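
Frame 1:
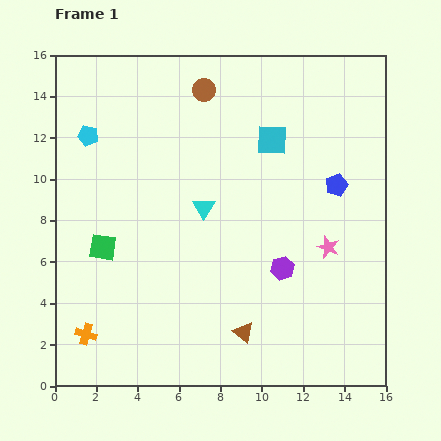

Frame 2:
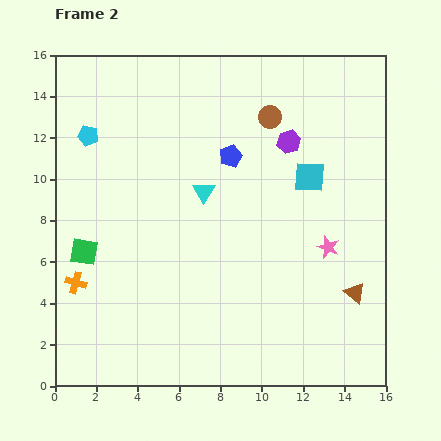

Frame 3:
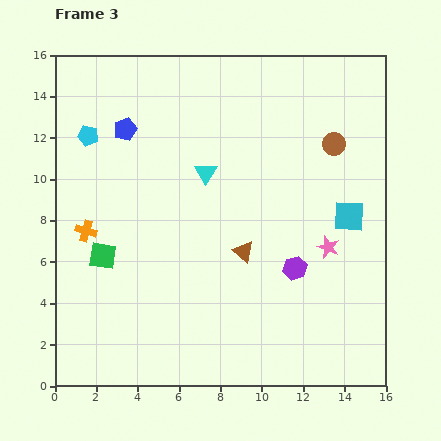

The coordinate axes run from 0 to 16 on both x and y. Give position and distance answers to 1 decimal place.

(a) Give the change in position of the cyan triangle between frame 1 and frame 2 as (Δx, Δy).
(0.0, 0.8)

The cyan triangle was at (7.2, 8.6) in frame 1 and (7.2, 9.4) in frame 2.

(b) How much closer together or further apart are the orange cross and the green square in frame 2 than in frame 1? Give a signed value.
-2.7

Distance in frame 1: 4.3. Distance in frame 2: 1.6.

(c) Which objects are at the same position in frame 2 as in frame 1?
the cyan pentagon, the pink star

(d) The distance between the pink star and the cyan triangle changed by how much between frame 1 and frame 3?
+0.6

Distance in frame 1: 6.3. Distance in frame 3: 6.9.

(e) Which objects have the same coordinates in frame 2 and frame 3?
the cyan pentagon, the pink star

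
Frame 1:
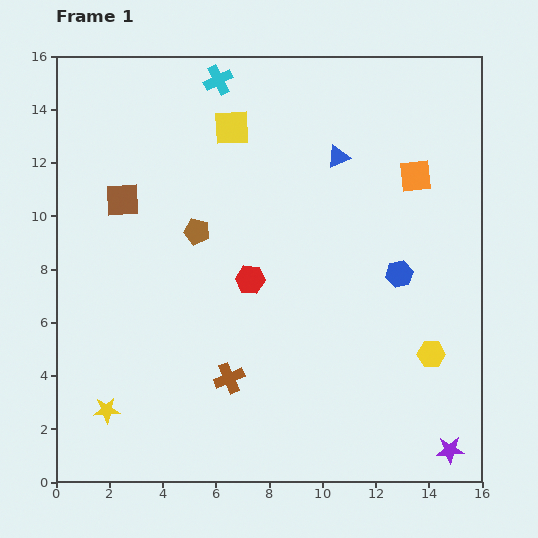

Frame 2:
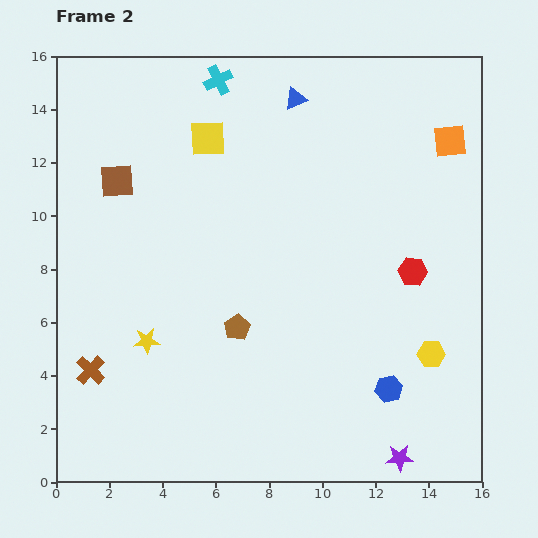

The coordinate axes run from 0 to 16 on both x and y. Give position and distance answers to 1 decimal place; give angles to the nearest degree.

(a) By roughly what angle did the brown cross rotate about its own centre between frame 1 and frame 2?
23° counter-clockwise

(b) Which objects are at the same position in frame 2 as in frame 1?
the yellow hexagon, the cyan cross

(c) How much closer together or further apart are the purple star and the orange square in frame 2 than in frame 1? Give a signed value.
+1.7

Distance in frame 1: 10.4. Distance in frame 2: 12.1.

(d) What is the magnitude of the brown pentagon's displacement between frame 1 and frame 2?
3.9

The brown pentagon moved from (5.3, 9.4) to (6.8, 5.8), a distance of √(1.5² + 3.6²) ≈ 3.9.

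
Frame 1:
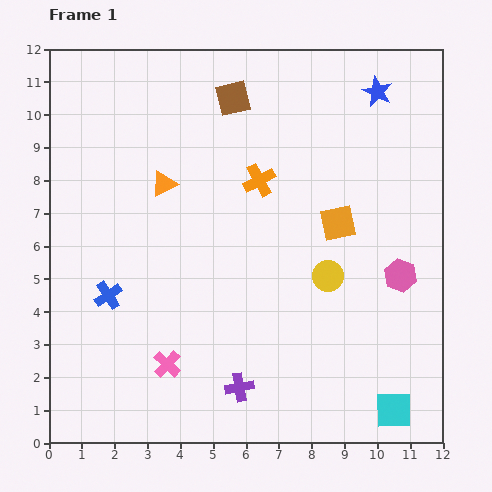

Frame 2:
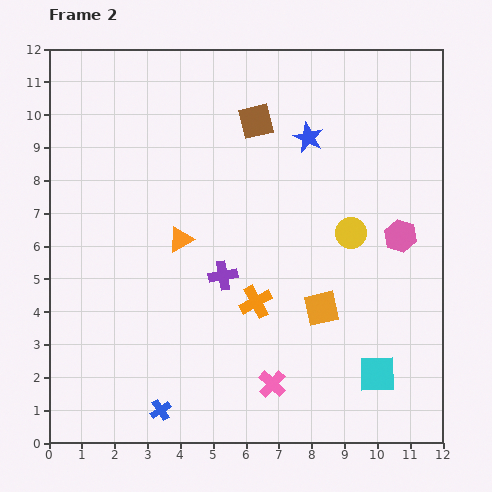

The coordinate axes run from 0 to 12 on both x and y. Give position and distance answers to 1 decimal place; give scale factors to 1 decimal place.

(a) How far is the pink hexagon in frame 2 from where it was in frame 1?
1.2

The pink hexagon moved from (10.7, 5.1) to (10.7, 6.3), a distance of √(0.0² + 1.2²) ≈ 1.2.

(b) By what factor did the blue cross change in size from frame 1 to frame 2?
0.7×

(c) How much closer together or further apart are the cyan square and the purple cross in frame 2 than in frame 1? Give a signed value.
+0.8

Distance in frame 1: 4.8. Distance in frame 2: 5.6.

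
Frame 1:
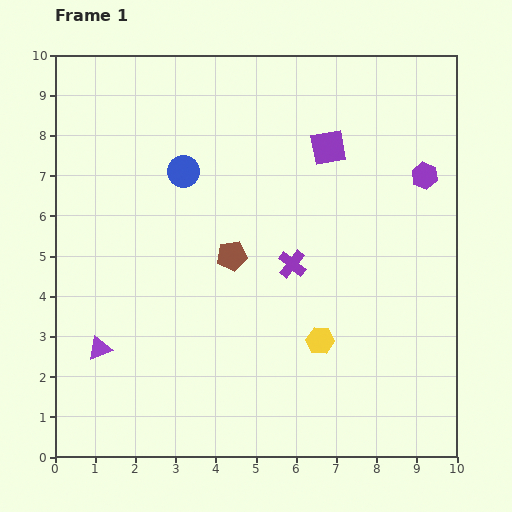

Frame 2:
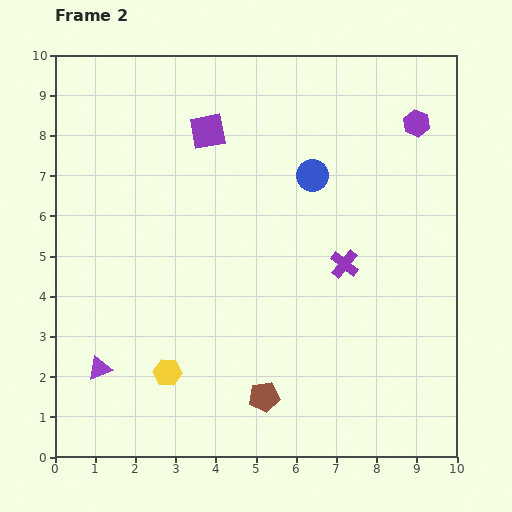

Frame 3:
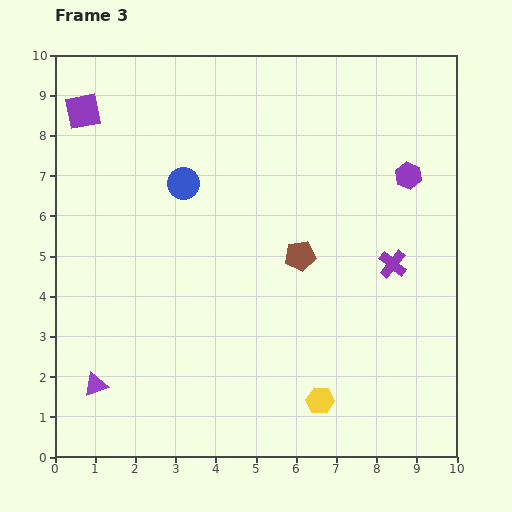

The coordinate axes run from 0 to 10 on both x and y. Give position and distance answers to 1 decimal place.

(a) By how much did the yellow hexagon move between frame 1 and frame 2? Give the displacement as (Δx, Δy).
(-3.8, -0.8)

The yellow hexagon was at (6.6, 2.9) in frame 1 and (2.8, 2.1) in frame 2.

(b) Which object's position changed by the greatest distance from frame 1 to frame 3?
the purple square

(moved 6.2; next 2.5)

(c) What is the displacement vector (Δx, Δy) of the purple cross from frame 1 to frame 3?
(2.5, 0.0)

The purple cross was at (5.9, 4.8) in frame 1 and (8.4, 4.8) in frame 3.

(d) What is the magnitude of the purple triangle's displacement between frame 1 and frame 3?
0.9

The purple triangle moved from (1.1, 2.7) to (1.0, 1.8), a distance of √(0.1² + 0.9²) ≈ 0.9.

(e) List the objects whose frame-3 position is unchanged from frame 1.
none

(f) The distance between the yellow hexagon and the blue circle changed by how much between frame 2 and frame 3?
+0.3

Distance in frame 2: 6.1. Distance in frame 3: 6.4.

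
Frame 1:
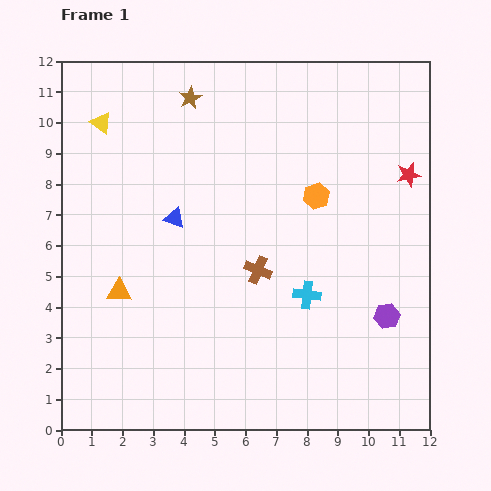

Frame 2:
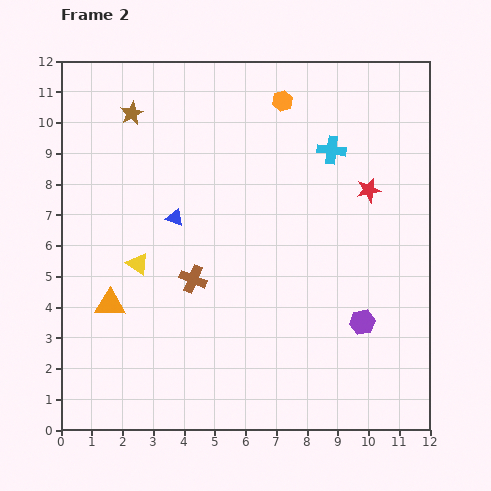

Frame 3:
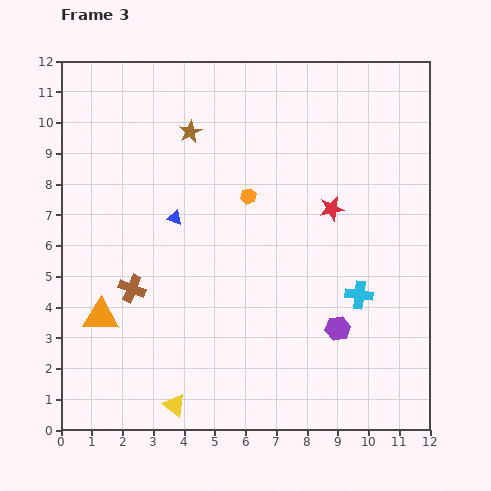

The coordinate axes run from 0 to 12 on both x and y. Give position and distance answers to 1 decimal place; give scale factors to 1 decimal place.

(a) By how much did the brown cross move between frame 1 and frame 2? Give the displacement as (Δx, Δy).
(-2.1, -0.3)

The brown cross was at (6.4, 5.2) in frame 1 and (4.3, 4.9) in frame 2.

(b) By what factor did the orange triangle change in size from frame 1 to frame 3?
1.4×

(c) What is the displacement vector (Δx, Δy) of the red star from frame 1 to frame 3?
(-2.5, -1.1)

The red star was at (11.3, 8.3) in frame 1 and (8.8, 7.2) in frame 3.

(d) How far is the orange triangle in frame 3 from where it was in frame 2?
0.5

The orange triangle moved from (1.6, 4.1) to (1.3, 3.7), a distance of √(0.3² + 0.4²) ≈ 0.5.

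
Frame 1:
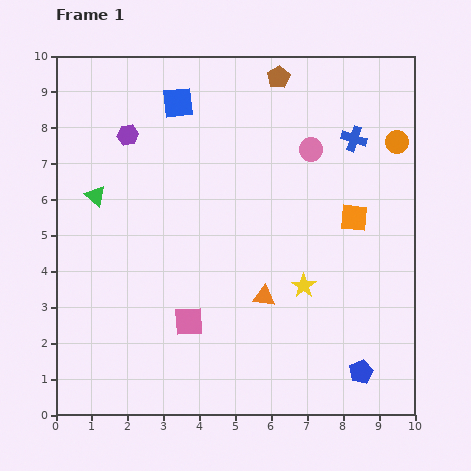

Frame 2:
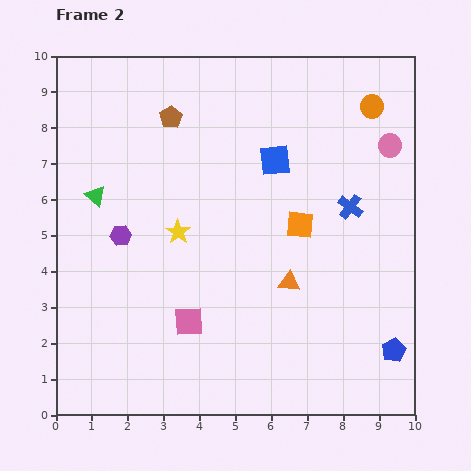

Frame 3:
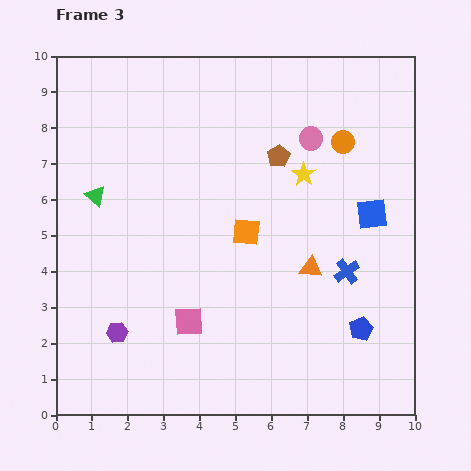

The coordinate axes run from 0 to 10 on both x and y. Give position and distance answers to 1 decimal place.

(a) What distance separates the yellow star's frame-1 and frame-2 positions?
3.8

The yellow star moved from (6.9, 3.6) to (3.4, 5.1), a distance of √(3.5² + 1.5²) ≈ 3.8.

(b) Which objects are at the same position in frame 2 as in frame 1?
the pink square, the green triangle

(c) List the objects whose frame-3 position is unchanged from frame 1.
the pink square, the green triangle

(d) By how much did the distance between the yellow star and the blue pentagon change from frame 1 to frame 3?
+1.7

Distance in frame 1: 2.9. Distance in frame 3: 4.6.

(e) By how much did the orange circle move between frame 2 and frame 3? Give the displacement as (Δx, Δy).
(-0.8, -1.0)

The orange circle was at (8.8, 8.6) in frame 2 and (8.0, 7.6) in frame 3.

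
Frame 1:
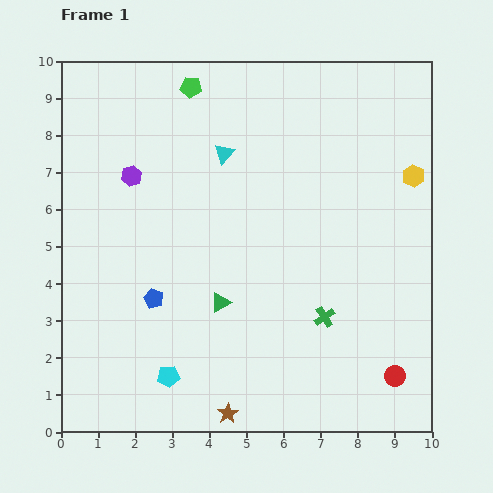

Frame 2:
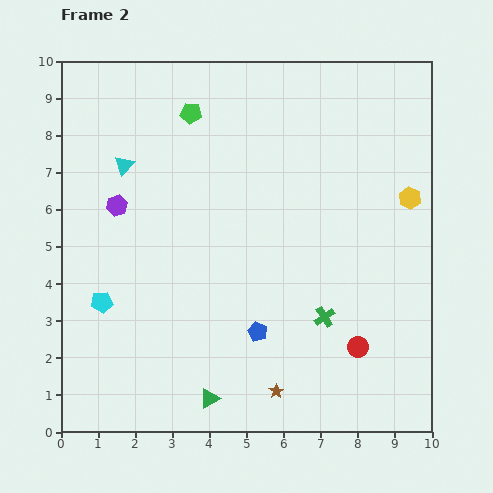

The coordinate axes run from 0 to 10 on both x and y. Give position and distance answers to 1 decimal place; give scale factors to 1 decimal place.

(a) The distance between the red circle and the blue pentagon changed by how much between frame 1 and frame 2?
-4.1

Distance in frame 1: 6.8. Distance in frame 2: 2.7.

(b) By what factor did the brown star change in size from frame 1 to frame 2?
0.7×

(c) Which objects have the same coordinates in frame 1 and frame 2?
the green cross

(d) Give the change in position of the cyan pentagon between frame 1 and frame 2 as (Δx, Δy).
(-1.8, 2.0)

The cyan pentagon was at (2.9, 1.5) in frame 1 and (1.1, 3.5) in frame 2.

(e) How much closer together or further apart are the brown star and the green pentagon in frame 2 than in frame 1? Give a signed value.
-1.1

Distance in frame 1: 8.9. Distance in frame 2: 7.8.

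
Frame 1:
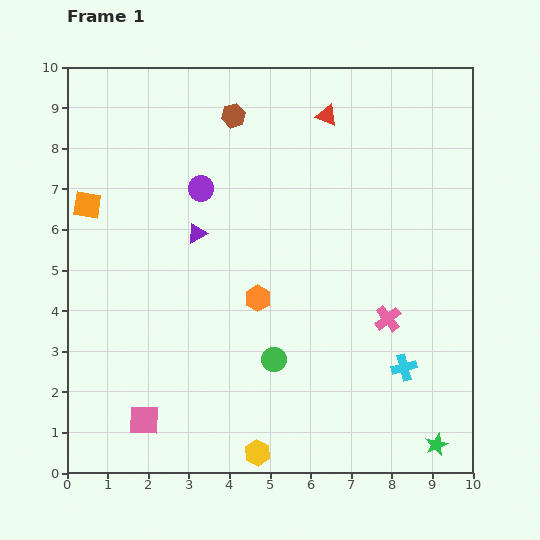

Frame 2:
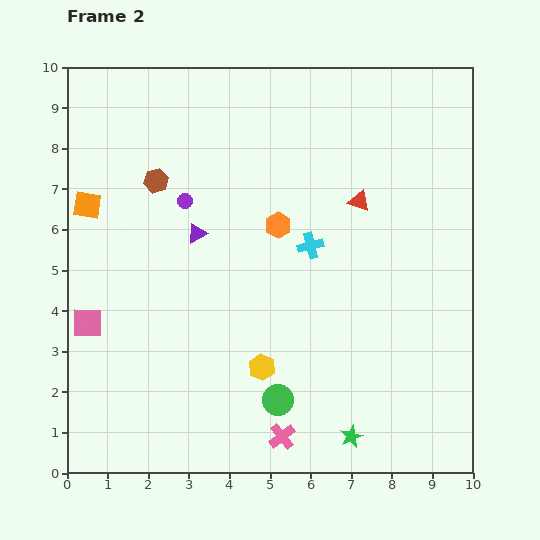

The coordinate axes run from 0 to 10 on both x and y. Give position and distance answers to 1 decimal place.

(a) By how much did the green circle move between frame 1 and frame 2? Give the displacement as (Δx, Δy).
(0.1, -1.0)

The green circle was at (5.1, 2.8) in frame 1 and (5.2, 1.8) in frame 2.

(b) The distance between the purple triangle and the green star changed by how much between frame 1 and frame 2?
-1.6

Distance in frame 1: 7.9. Distance in frame 2: 6.3.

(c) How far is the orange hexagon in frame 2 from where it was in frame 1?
1.9

The orange hexagon moved from (4.7, 4.3) to (5.2, 6.1), a distance of √(0.5² + 1.8²) ≈ 1.9.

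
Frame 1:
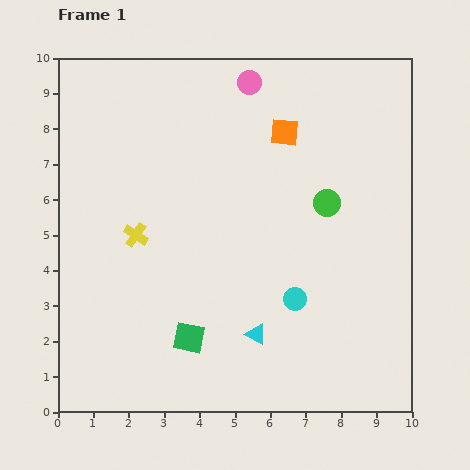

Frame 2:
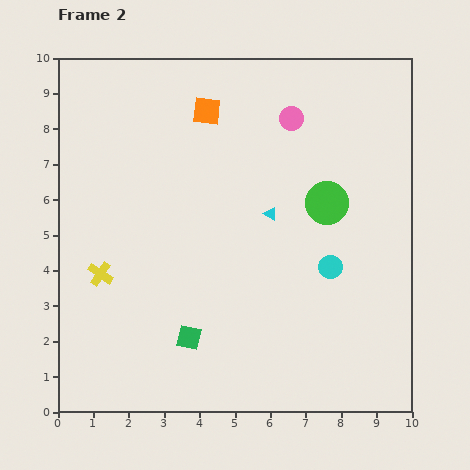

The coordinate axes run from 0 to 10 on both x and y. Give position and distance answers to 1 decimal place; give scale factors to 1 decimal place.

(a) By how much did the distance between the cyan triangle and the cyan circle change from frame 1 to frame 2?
+0.8

Distance in frame 1: 1.5. Distance in frame 2: 2.3.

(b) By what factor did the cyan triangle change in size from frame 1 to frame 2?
0.6×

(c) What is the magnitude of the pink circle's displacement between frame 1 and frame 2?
1.6

The pink circle moved from (5.4, 9.3) to (6.6, 8.3), a distance of √(1.2² + 1.0²) ≈ 1.6.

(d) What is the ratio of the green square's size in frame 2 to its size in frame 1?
0.8×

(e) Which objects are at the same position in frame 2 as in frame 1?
the green square, the green circle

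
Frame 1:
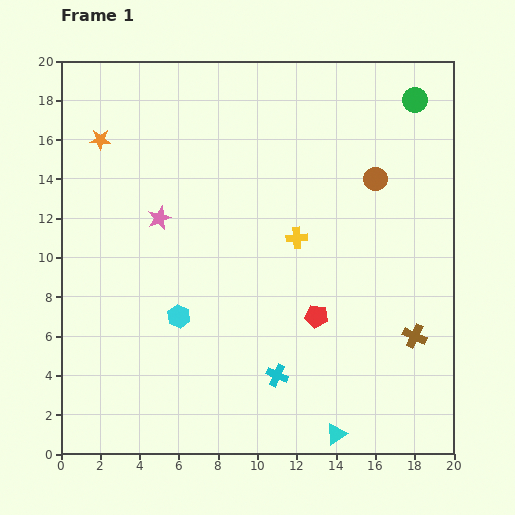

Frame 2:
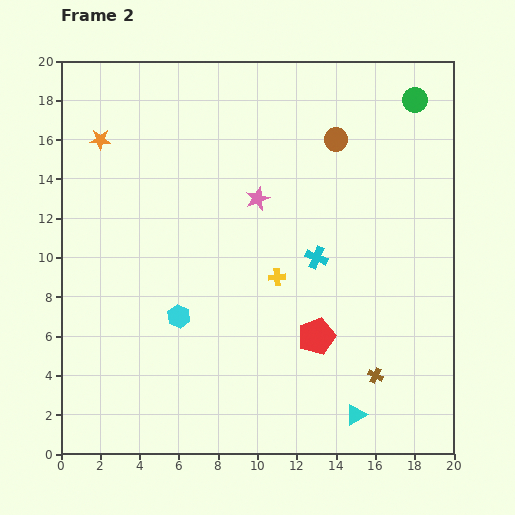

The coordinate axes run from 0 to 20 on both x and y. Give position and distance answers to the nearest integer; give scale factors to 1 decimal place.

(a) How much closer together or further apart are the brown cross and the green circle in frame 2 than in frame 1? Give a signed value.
+2

Distance in frame 1: 12. Distance in frame 2: 14.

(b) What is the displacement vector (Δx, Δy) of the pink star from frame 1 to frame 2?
(5, 1)

The pink star was at (5, 12) in frame 1 and (10, 13) in frame 2.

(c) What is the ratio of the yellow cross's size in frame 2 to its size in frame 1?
0.8×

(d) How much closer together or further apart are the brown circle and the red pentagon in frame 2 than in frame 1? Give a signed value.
+2

Distance in frame 1: 8. Distance in frame 2: 10.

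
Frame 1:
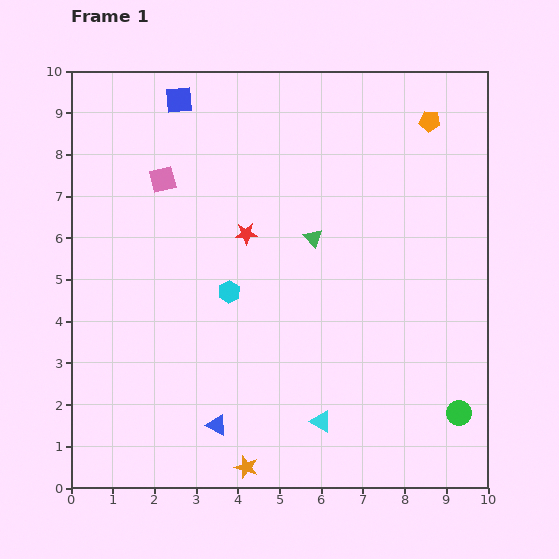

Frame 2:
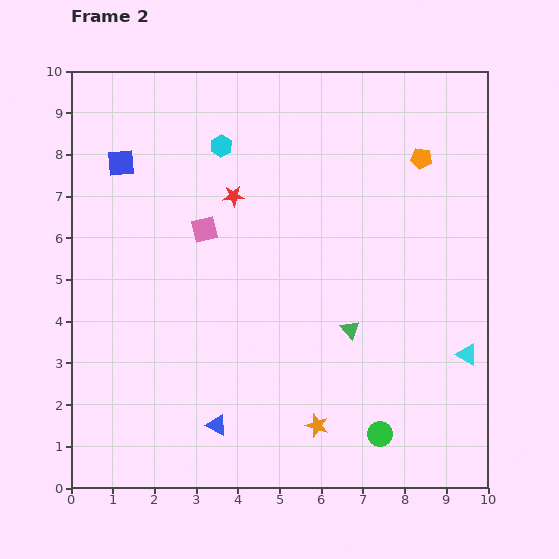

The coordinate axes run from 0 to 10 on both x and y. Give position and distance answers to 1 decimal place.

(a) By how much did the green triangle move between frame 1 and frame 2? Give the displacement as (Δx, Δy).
(0.9, -2.2)

The green triangle was at (5.8, 6.0) in frame 1 and (6.7, 3.8) in frame 2.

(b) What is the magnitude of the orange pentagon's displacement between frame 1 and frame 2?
0.9

The orange pentagon moved from (8.6, 8.8) to (8.4, 7.9), a distance of √(0.2² + 0.9²) ≈ 0.9.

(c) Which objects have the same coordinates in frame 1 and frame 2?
the blue triangle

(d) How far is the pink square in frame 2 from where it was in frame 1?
1.6

The pink square moved from (2.2, 7.4) to (3.2, 6.2), a distance of √(1.0² + 1.2²) ≈ 1.6.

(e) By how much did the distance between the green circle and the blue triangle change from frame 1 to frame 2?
-1.9

Distance in frame 1: 5.8. Distance in frame 2: 3.9.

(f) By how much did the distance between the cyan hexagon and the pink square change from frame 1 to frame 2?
-1.1

Distance in frame 1: 3.1. Distance in frame 2: 2.0.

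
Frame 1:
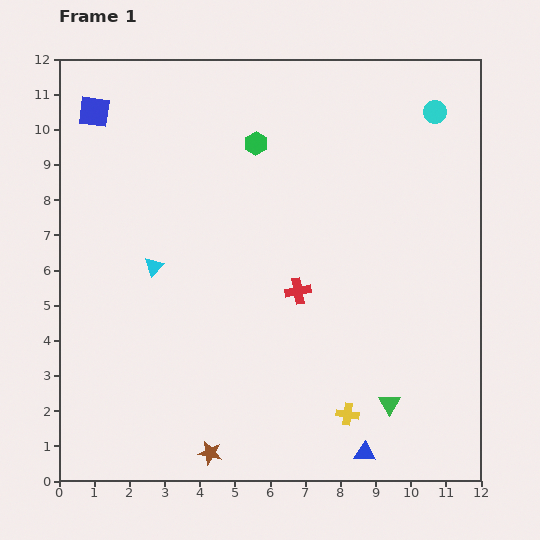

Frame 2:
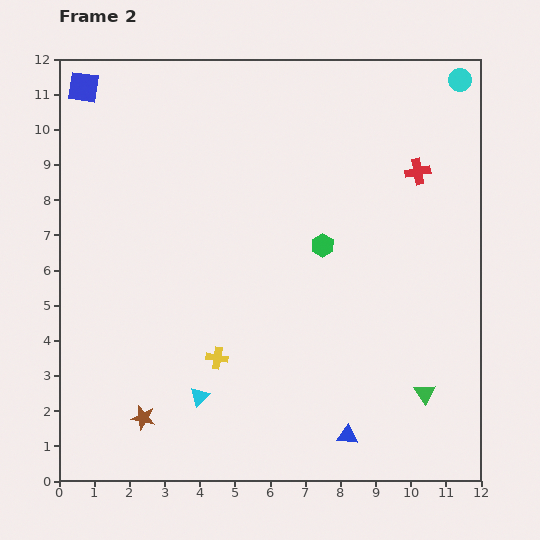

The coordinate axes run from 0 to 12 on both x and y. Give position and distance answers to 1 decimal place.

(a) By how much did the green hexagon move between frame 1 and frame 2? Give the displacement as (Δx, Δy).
(1.9, -2.9)

The green hexagon was at (5.6, 9.6) in frame 1 and (7.5, 6.7) in frame 2.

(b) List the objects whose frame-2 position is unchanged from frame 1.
none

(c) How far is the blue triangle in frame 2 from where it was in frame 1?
0.7

The blue triangle moved from (8.7, 0.8) to (8.2, 1.3), a distance of √(0.5² + 0.5²) ≈ 0.7.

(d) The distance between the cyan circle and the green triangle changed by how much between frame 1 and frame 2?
+0.6

Distance in frame 1: 8.4. Distance in frame 2: 9.0.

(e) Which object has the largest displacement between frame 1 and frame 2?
the red cross

(moved 4.8; next 4.0)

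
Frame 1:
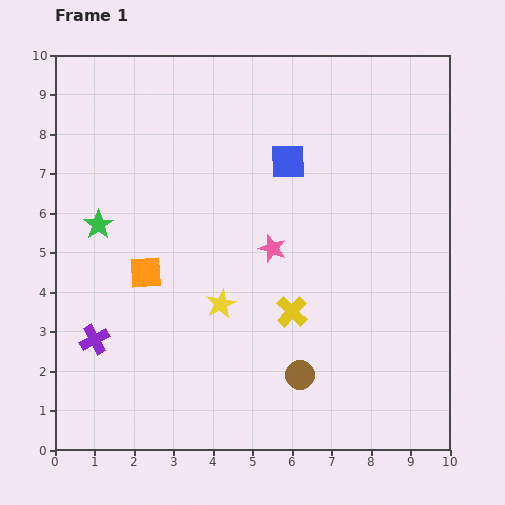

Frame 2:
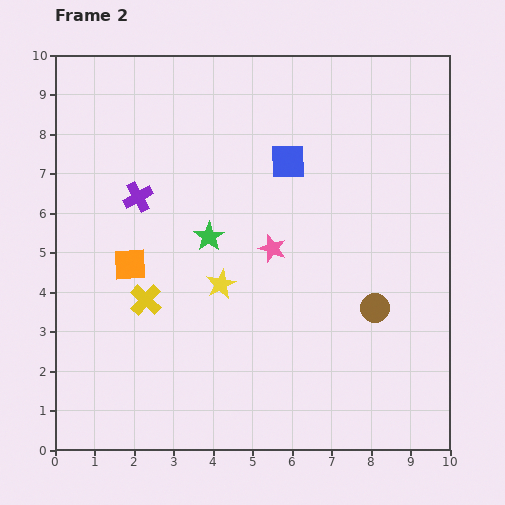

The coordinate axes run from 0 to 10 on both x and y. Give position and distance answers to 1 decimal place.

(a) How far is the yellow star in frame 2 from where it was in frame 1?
0.5

The yellow star moved from (4.2, 3.7) to (4.2, 4.2), a distance of √(0.0² + 0.5²) ≈ 0.5.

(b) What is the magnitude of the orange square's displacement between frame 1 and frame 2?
0.4

The orange square moved from (2.3, 4.5) to (1.9, 4.7), a distance of √(0.4² + 0.2²) ≈ 0.4.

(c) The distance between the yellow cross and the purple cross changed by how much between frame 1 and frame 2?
-2.4

Distance in frame 1: 5.0. Distance in frame 2: 2.6.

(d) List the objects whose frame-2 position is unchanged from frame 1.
the pink star, the blue square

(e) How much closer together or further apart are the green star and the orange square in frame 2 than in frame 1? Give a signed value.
+0.4

Distance in frame 1: 1.7. Distance in frame 2: 2.1.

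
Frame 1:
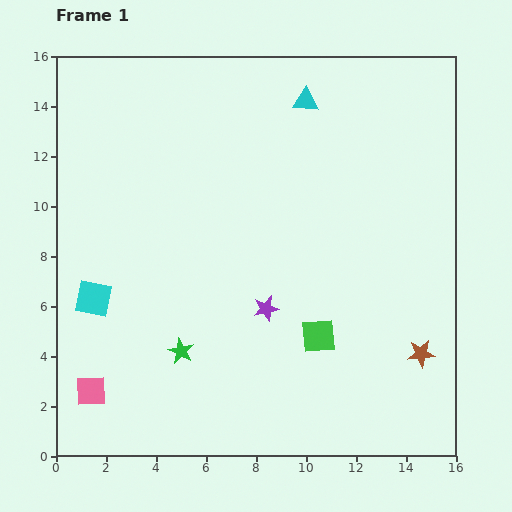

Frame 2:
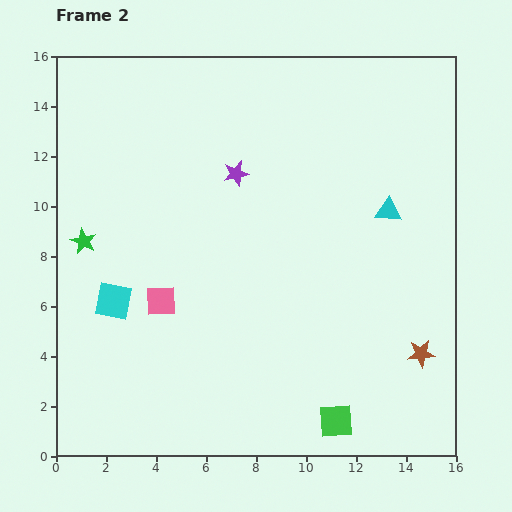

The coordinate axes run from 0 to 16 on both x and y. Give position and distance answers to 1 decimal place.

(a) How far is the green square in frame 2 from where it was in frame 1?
3.5

The green square moved from (10.5, 4.8) to (11.2, 1.4), a distance of √(0.7² + 3.4²) ≈ 3.5.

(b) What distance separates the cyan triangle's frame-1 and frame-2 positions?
5.5

The cyan triangle moved from (10.0, 14.2) to (13.3, 9.8), a distance of √(3.3² + 4.4²) ≈ 5.5.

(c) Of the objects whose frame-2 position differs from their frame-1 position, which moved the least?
the cyan square

(moved 0.8)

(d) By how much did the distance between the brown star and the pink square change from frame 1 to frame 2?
-2.7

Distance in frame 1: 13.3. Distance in frame 2: 10.6.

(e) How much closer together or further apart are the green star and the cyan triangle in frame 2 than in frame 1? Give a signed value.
+1.1

Distance in frame 1: 11.2. Distance in frame 2: 12.3.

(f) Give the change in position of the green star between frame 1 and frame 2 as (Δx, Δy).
(-3.9, 4.4)

The green star was at (5.0, 4.2) in frame 1 and (1.1, 8.6) in frame 2.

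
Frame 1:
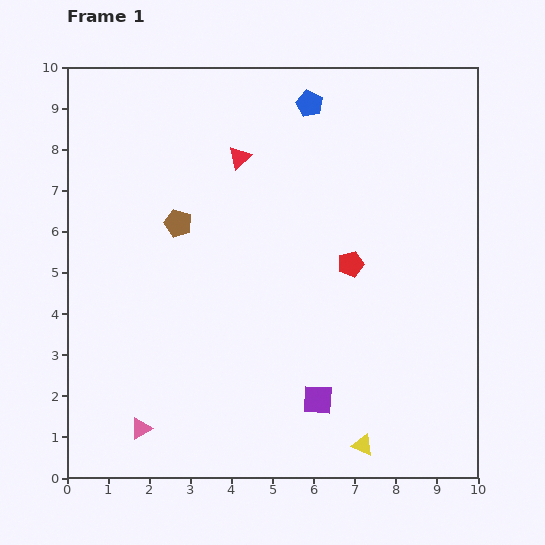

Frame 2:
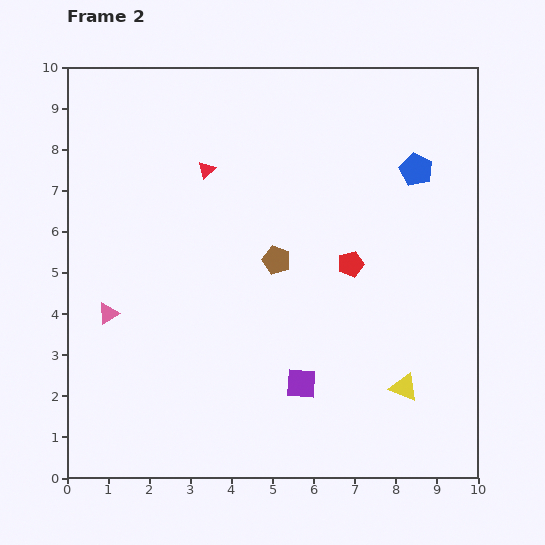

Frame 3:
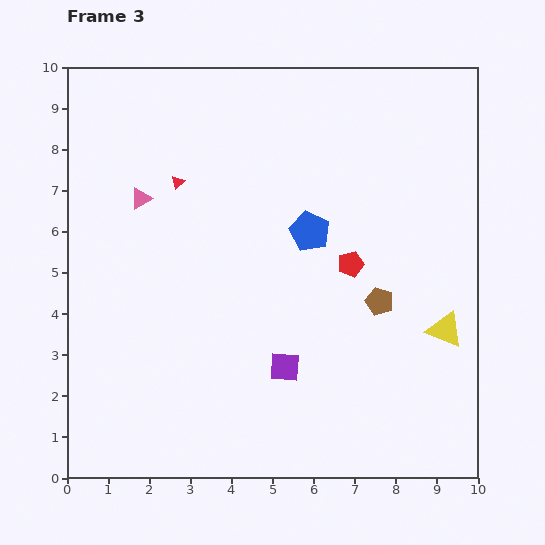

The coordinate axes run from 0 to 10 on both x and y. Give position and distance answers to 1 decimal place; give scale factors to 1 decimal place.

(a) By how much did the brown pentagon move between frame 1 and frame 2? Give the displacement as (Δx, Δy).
(2.4, -0.9)

The brown pentagon was at (2.7, 6.2) in frame 1 and (5.1, 5.3) in frame 2.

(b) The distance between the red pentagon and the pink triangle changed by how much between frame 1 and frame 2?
-0.5

Distance in frame 1: 6.5. Distance in frame 2: 6.0.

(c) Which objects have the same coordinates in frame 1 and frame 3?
the red pentagon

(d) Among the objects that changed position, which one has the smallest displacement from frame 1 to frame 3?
the purple square

(moved 1.1)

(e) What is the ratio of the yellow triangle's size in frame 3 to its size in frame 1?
1.7×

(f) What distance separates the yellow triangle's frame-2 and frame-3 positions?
1.7

The yellow triangle moved from (8.2, 2.2) to (9.2, 3.6), a distance of √(1.0² + 1.4²) ≈ 1.7.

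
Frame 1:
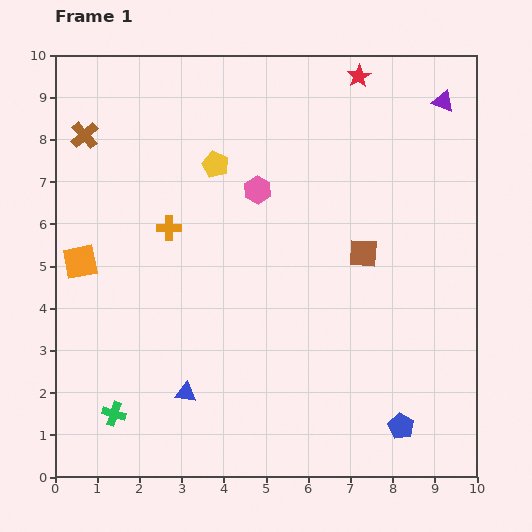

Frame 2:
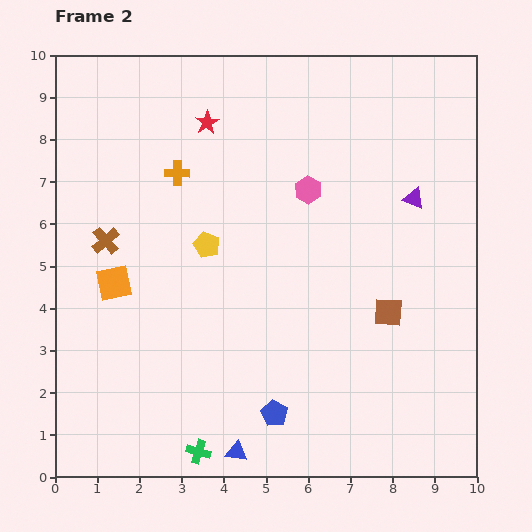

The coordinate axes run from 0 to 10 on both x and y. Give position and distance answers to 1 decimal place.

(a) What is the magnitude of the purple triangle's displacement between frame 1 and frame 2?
2.4

The purple triangle moved from (9.2, 8.9) to (8.5, 6.6), a distance of √(0.7² + 2.3²) ≈ 2.4.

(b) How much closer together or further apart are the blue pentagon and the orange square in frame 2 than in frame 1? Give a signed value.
-3.6

Distance in frame 1: 8.5. Distance in frame 2: 4.9.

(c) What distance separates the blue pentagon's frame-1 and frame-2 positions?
3.0

The blue pentagon moved from (8.2, 1.2) to (5.2, 1.5), a distance of √(3.0² + 0.3²) ≈ 3.0.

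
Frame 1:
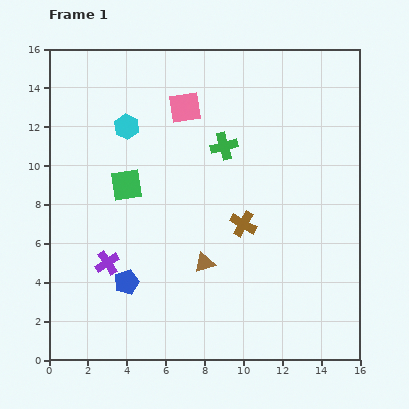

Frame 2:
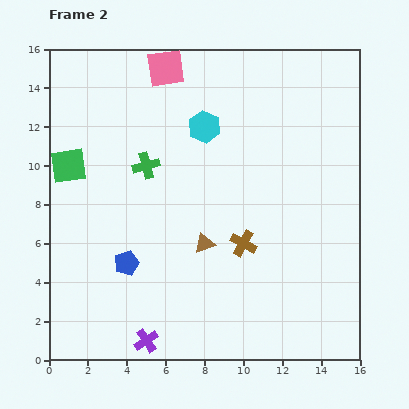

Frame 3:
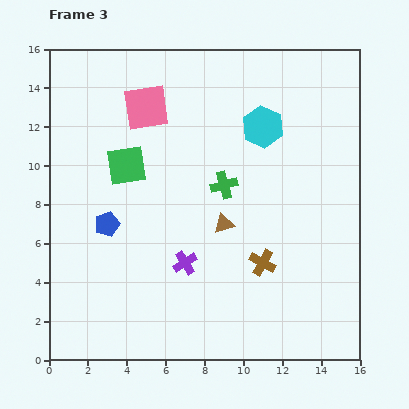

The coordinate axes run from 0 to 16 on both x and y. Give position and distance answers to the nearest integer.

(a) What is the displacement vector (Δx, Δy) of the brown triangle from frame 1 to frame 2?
(0, 1)

The brown triangle was at (8, 5) in frame 1 and (8, 6) in frame 2.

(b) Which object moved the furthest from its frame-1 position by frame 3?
the cyan hexagon

(moved 7; next 4)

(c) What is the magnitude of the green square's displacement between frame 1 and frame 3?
1

The green square moved from (4, 9) to (4, 10), a distance of √(0² + 1²) ≈ 1.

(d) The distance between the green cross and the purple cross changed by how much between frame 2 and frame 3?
-5

Distance in frame 2: 9. Distance in frame 3: 4.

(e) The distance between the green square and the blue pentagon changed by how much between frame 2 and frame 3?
-3

Distance in frame 2: 6. Distance in frame 3: 3.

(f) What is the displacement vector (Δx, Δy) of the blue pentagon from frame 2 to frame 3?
(-1, 2)

The blue pentagon was at (4, 5) in frame 2 and (3, 7) in frame 3.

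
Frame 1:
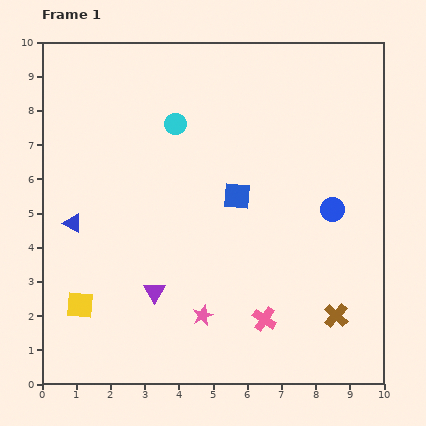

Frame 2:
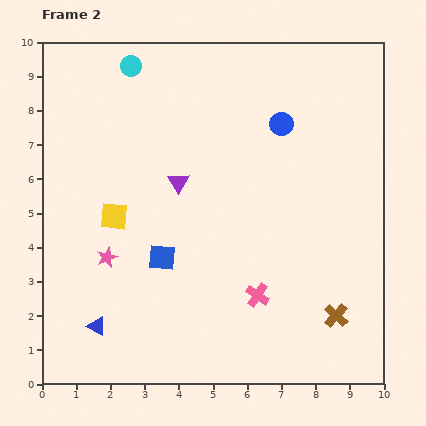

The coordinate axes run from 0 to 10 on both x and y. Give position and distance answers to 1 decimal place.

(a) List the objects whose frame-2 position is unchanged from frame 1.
the brown cross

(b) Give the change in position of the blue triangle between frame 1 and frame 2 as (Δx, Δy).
(0.7, -3.0)

The blue triangle was at (0.9, 4.7) in frame 1 and (1.6, 1.7) in frame 2.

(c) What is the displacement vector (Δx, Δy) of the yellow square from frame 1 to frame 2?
(1.0, 2.6)

The yellow square was at (1.1, 2.3) in frame 1 and (2.1, 4.9) in frame 2.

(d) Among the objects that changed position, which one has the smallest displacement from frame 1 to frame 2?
the pink cross

(moved 0.7)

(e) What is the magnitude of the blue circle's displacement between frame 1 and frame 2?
2.9

The blue circle moved from (8.5, 5.1) to (7.0, 7.6), a distance of √(1.5² + 2.5²) ≈ 2.9.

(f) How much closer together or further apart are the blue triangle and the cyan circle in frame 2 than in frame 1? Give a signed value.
+3.5

Distance in frame 1: 4.2. Distance in frame 2: 7.7.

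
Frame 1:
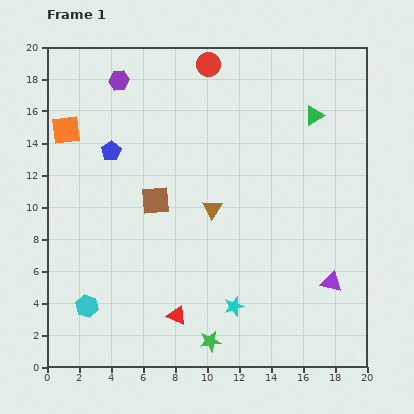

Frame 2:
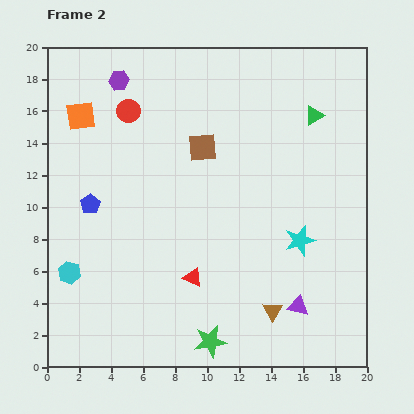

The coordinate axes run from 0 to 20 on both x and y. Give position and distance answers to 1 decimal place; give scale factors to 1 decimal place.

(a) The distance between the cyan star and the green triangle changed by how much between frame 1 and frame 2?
-5.0

Distance in frame 1: 12.9. Distance in frame 2: 7.9.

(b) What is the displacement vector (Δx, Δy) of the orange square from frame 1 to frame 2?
(0.9, 0.9)

The orange square was at (1.2, 14.8) in frame 1 and (2.1, 15.7) in frame 2.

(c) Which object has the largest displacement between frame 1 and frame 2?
the brown triangle

(moved 7.4; next 5.8)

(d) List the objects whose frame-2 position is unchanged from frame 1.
the green star, the green triangle, the purple hexagon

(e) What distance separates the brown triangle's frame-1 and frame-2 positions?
7.4

The brown triangle moved from (10.3, 9.9) to (14.1, 3.5), a distance of √(3.8² + 6.4²) ≈ 7.4.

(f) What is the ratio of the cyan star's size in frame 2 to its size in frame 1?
1.5×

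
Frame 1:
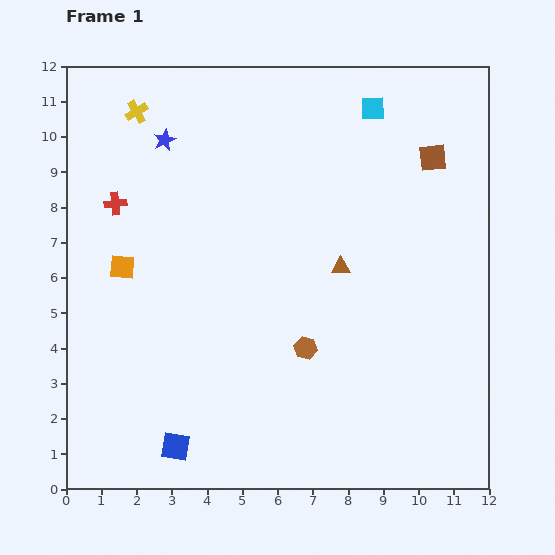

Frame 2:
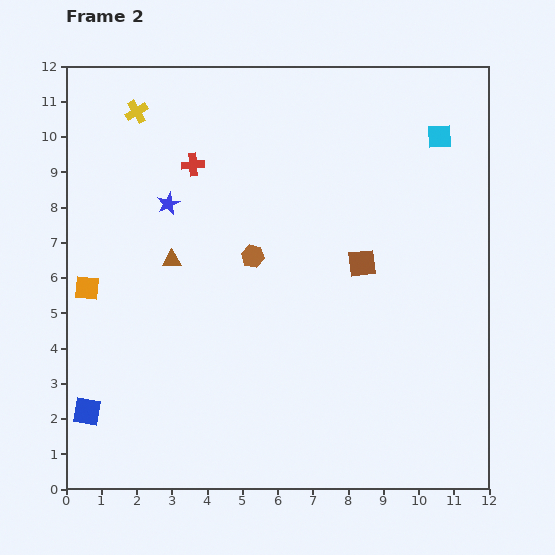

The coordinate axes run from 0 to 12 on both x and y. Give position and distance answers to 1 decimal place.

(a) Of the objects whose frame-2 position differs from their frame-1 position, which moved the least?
the orange square

(moved 1.2)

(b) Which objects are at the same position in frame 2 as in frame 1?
the yellow cross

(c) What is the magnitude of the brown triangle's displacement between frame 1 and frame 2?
4.8

The brown triangle moved from (7.8, 6.3) to (3.0, 6.5), a distance of √(4.8² + 0.2²) ≈ 4.8.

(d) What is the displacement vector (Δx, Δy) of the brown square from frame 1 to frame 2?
(-2.0, -3.0)

The brown square was at (10.4, 9.4) in frame 1 and (8.4, 6.4) in frame 2.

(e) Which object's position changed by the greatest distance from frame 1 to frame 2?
the brown triangle

(moved 4.8; next 3.6)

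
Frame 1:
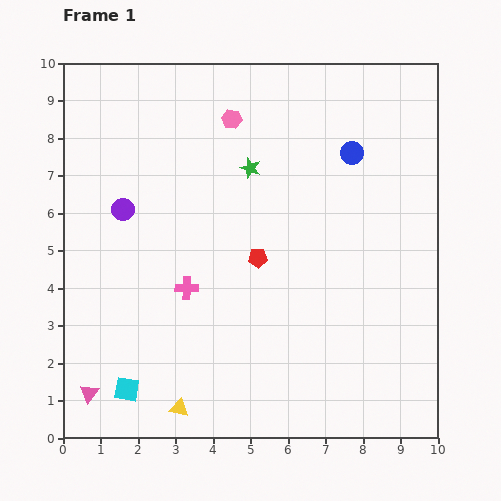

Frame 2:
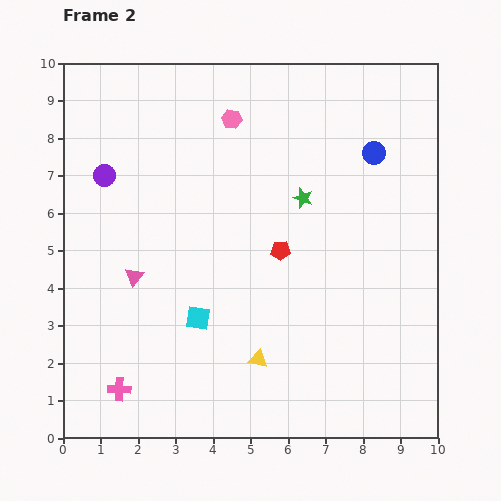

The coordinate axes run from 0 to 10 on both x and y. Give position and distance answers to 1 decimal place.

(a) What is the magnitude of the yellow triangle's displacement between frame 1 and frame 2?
2.5

The yellow triangle moved from (3.1, 0.8) to (5.2, 2.1), a distance of √(2.1² + 1.3²) ≈ 2.5.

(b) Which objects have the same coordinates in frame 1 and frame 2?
the pink hexagon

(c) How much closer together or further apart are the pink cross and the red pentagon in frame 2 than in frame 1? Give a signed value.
+3.6

Distance in frame 1: 2.1. Distance in frame 2: 5.7.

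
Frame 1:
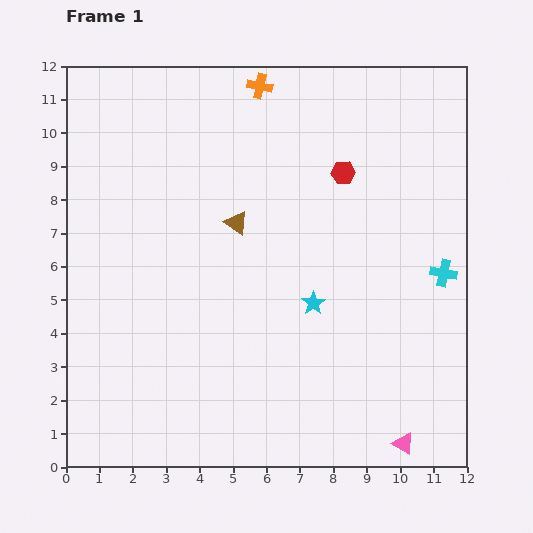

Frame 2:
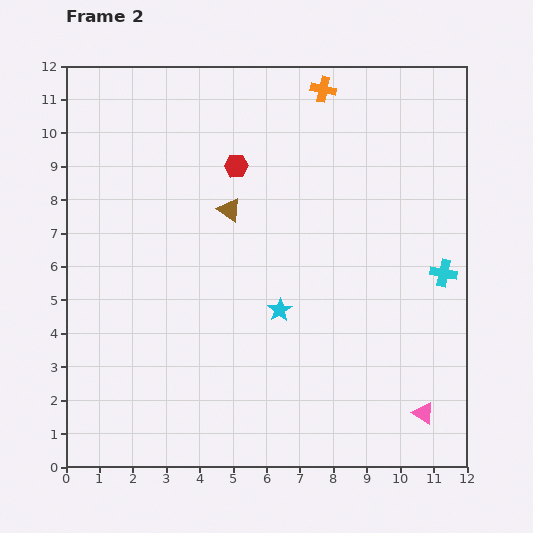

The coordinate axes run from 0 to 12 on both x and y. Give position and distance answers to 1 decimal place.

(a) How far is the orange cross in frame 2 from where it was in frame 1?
1.9

The orange cross moved from (5.8, 11.4) to (7.7, 11.3), a distance of √(1.9² + 0.1²) ≈ 1.9.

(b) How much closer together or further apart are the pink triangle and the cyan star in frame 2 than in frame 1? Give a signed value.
+0.3

Distance in frame 1: 5.0. Distance in frame 2: 5.3.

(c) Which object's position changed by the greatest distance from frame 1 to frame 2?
the red hexagon

(moved 3.2; next 1.9)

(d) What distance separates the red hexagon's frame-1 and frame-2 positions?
3.2

The red hexagon moved from (8.3, 8.8) to (5.1, 9.0), a distance of √(3.2² + 0.2²) ≈ 3.2.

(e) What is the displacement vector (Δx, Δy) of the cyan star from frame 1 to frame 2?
(-1.0, -0.2)

The cyan star was at (7.4, 4.9) in frame 1 and (6.4, 4.7) in frame 2.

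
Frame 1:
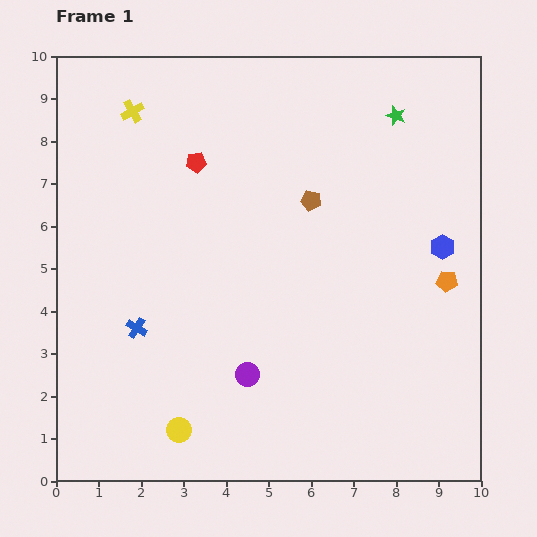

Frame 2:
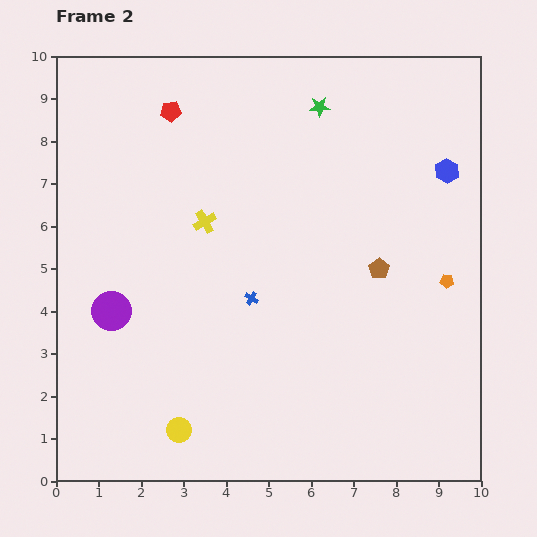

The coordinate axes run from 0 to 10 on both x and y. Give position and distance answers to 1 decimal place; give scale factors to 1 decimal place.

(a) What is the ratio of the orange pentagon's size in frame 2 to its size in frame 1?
0.6×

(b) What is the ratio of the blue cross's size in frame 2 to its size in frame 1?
0.6×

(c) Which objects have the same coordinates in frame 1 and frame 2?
the orange pentagon, the yellow circle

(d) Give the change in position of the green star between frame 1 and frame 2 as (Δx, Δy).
(-1.8, 0.2)

The green star was at (8.0, 8.6) in frame 1 and (6.2, 8.8) in frame 2.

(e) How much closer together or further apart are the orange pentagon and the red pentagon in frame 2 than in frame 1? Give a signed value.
+1.1

Distance in frame 1: 6.5. Distance in frame 2: 7.6.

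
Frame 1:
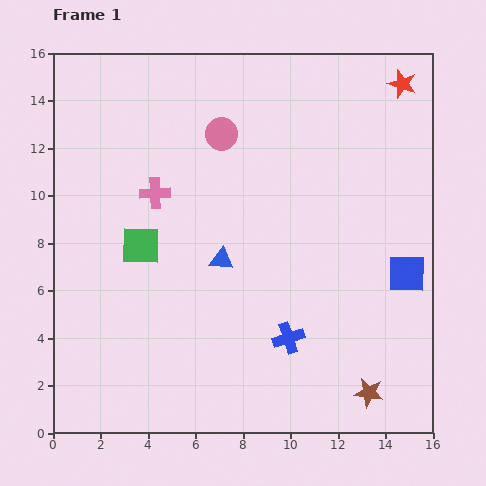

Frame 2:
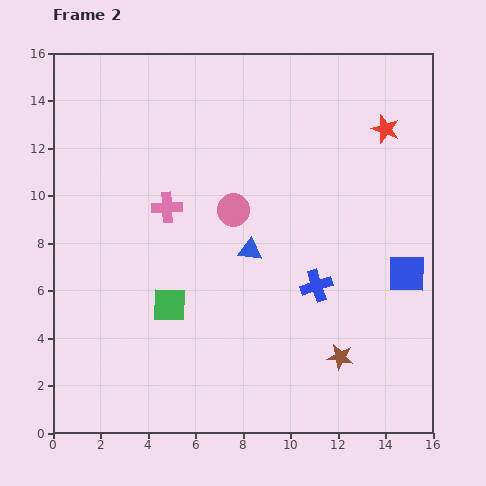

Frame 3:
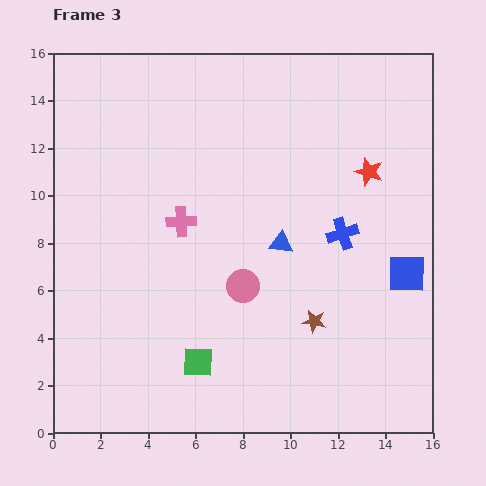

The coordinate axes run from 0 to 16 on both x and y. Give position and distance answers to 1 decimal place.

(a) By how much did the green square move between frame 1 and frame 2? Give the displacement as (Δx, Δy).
(1.2, -2.5)

The green square was at (3.7, 7.9) in frame 1 and (4.9, 5.4) in frame 2.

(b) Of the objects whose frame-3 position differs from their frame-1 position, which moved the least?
the pink cross

(moved 1.6)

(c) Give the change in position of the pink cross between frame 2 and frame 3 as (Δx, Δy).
(0.6, -0.6)

The pink cross was at (4.8, 9.5) in frame 2 and (5.4, 8.9) in frame 3.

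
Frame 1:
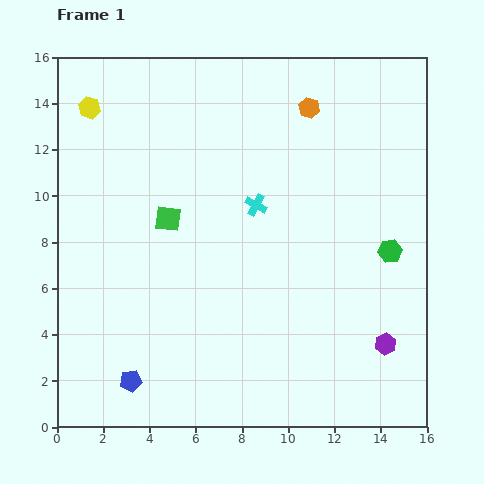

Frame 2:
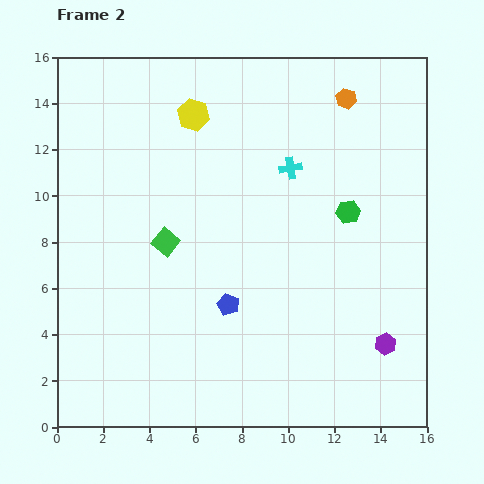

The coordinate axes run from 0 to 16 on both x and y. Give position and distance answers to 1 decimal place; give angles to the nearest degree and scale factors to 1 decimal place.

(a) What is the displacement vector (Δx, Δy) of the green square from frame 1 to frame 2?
(-0.1, -1.0)

The green square was at (4.8, 9.0) in frame 1 and (4.7, 8.0) in frame 2.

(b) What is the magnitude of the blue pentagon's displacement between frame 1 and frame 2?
5.3

The blue pentagon moved from (3.2, 2.0) to (7.4, 5.3), a distance of √(4.2² + 3.3²) ≈ 5.3.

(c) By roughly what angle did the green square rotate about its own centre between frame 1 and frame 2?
31° clockwise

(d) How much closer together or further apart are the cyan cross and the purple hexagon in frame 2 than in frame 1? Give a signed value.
+0.4

Distance in frame 1: 8.2. Distance in frame 2: 8.6.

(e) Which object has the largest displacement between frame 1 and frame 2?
the blue pentagon

(moved 5.3; next 4.5)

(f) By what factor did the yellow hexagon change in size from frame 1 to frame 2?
1.5×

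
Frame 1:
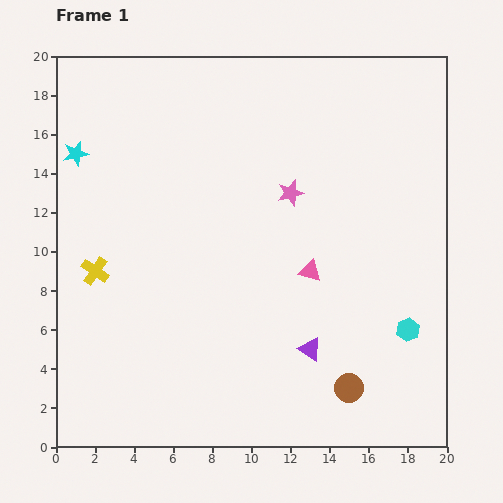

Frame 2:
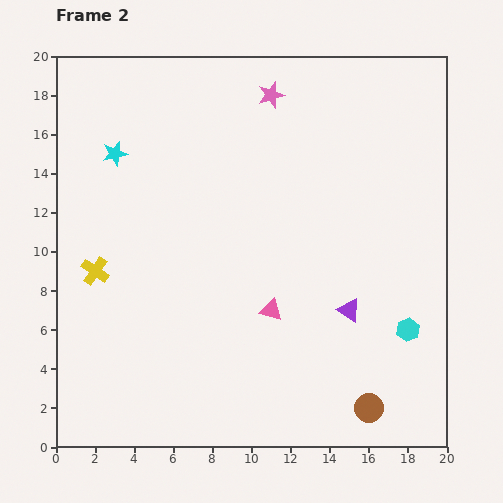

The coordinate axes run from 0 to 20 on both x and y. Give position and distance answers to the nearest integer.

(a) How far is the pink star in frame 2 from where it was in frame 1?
5

The pink star moved from (12, 13) to (11, 18), a distance of √(1² + 5²) ≈ 5.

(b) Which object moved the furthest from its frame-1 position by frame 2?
the pink star

(moved 5; next 3)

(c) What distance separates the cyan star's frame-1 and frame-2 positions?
2

The cyan star moved from (1, 15) to (3, 15), a distance of √(2² + 0²) ≈ 2.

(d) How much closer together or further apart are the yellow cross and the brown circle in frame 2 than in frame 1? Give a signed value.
+2

Distance in frame 1: 14. Distance in frame 2: 16.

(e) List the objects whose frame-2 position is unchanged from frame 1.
the cyan hexagon, the yellow cross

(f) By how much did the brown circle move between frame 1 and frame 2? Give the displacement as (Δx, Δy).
(1, -1)

The brown circle was at (15, 3) in frame 1 and (16, 2) in frame 2.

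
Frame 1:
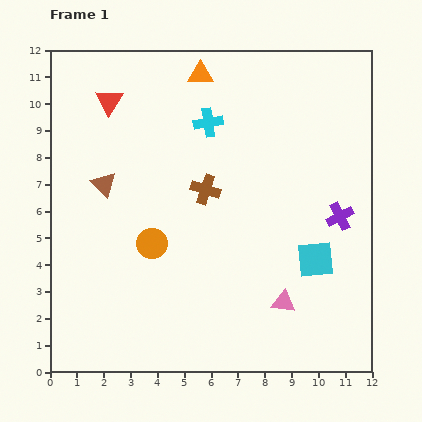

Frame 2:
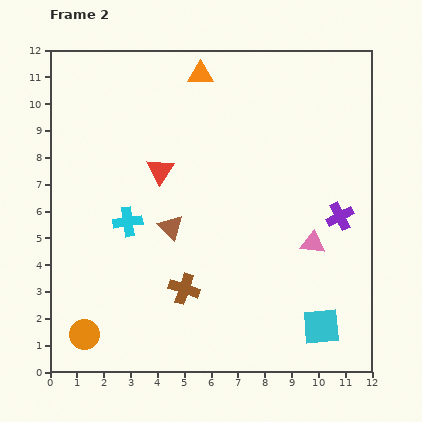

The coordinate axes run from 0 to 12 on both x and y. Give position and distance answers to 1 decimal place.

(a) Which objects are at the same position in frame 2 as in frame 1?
the purple cross, the orange triangle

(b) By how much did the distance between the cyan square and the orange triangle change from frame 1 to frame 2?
+2.3

Distance in frame 1: 8.1. Distance in frame 2: 10.4.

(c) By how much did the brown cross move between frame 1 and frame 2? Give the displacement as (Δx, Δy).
(-0.8, -3.7)

The brown cross was at (5.8, 6.8) in frame 1 and (5.0, 3.1) in frame 2.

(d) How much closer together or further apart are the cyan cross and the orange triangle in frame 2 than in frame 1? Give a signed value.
+4.3

Distance in frame 1: 1.8. Distance in frame 2: 6.1.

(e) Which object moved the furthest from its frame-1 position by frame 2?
the cyan cross

(moved 4.8; next 4.2)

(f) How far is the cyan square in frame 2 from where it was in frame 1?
2.5

The cyan square moved from (9.9, 4.2) to (10.1, 1.7), a distance of √(0.2² + 2.5²) ≈ 2.5.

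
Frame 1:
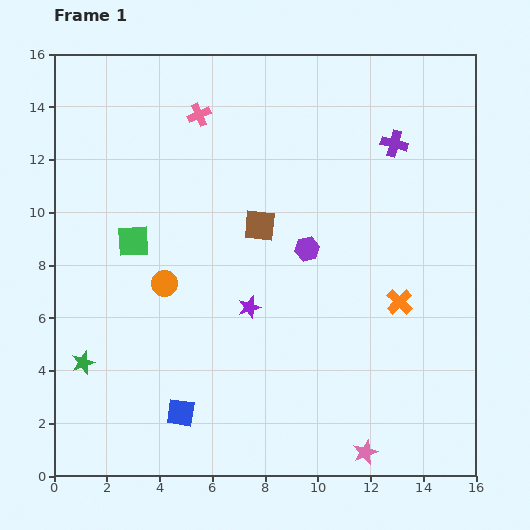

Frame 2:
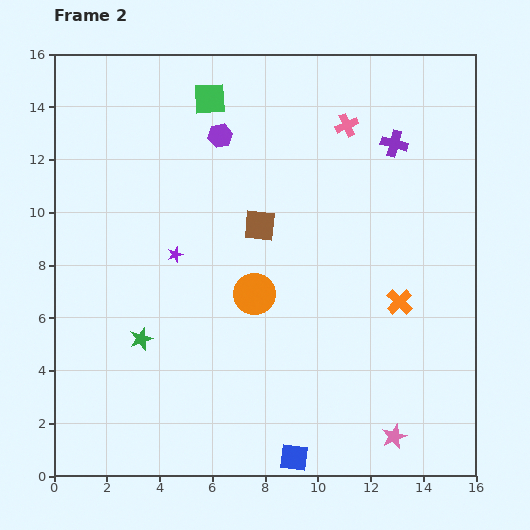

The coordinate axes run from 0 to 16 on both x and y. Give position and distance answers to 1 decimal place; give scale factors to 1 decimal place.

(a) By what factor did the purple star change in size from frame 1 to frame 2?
0.7×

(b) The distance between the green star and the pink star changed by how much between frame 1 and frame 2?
-0.9

Distance in frame 1: 11.2. Distance in frame 2: 10.3.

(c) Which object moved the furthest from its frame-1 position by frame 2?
the green square

(moved 6.1; next 5.6)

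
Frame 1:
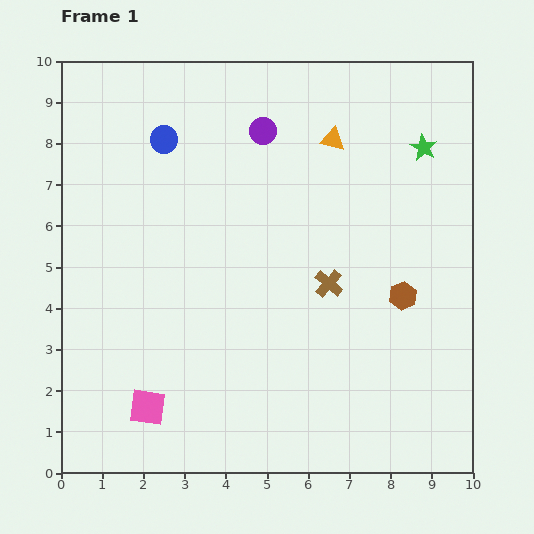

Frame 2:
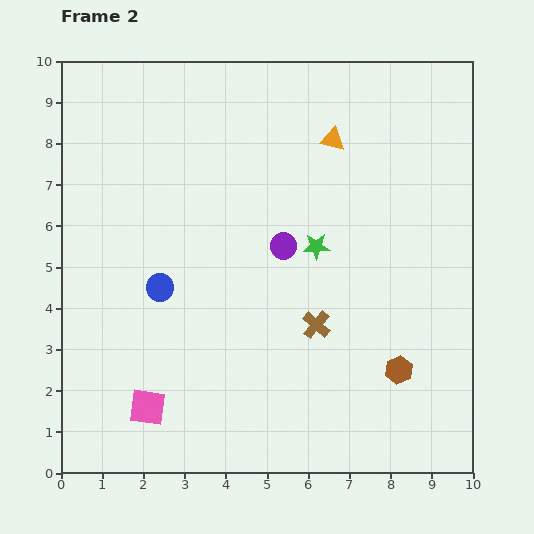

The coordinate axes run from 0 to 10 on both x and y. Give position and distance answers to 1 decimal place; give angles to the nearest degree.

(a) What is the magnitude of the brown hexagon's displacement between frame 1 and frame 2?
1.8

The brown hexagon moved from (8.3, 4.3) to (8.2, 2.5), a distance of √(0.1² + 1.8²) ≈ 1.8.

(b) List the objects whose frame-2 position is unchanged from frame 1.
the pink square, the orange triangle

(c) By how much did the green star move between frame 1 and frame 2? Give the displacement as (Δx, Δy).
(-2.6, -2.4)

The green star was at (8.8, 7.9) in frame 1 and (6.2, 5.5) in frame 2.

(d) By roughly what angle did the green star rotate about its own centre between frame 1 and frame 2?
30° counter-clockwise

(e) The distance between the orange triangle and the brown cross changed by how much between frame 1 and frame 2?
+1.0

Distance in frame 1: 3.5. Distance in frame 2: 4.5.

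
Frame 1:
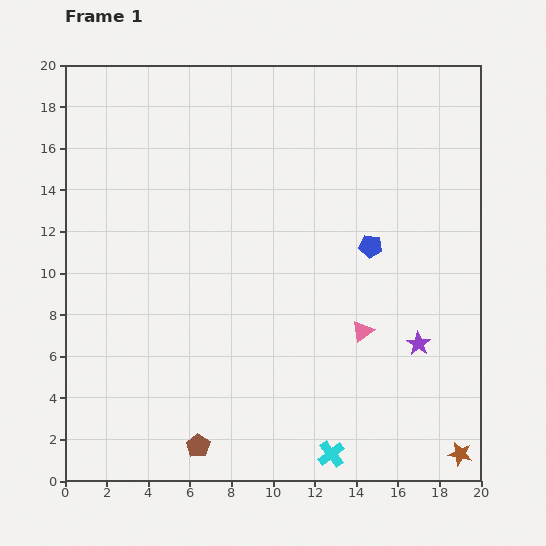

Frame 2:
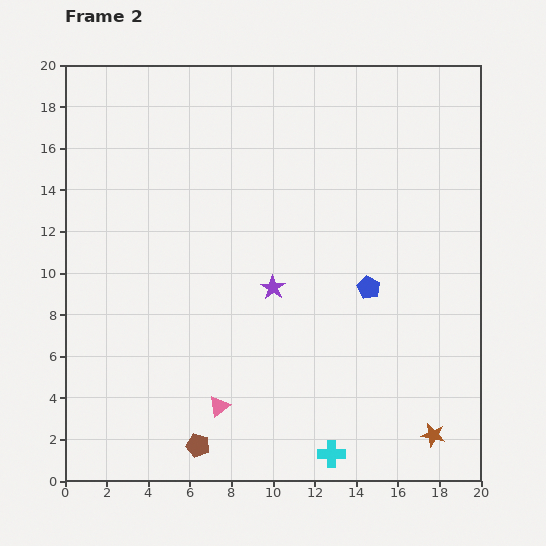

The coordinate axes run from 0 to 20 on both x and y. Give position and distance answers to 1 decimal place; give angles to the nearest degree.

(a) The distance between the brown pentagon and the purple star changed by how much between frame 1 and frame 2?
-3.3

Distance in frame 1: 11.7. Distance in frame 2: 8.4.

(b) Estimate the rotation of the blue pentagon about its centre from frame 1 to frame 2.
20° clockwise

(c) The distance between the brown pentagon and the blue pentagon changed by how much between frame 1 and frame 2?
-1.5

Distance in frame 1: 12.7. Distance in frame 2: 11.2.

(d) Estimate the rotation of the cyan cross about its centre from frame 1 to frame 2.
38° clockwise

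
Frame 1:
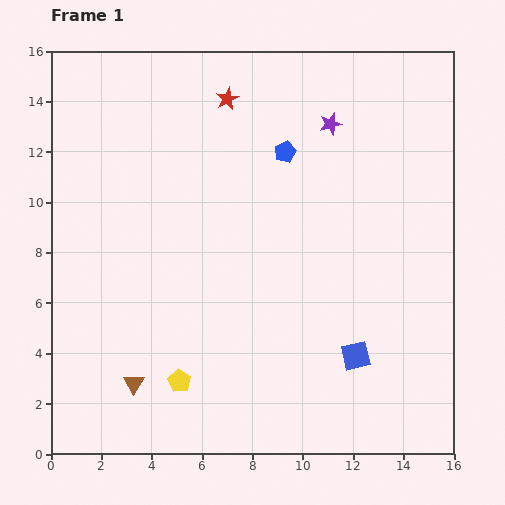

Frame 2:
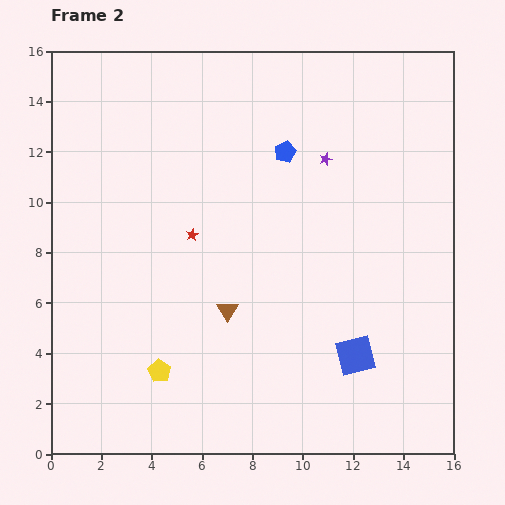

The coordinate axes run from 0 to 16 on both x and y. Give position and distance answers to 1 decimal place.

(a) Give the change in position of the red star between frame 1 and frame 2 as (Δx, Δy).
(-1.4, -5.4)

The red star was at (7.0, 14.1) in frame 1 and (5.6, 8.7) in frame 2.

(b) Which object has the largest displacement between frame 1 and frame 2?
the red star

(moved 5.6; next 4.7)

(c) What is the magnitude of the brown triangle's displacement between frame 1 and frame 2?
4.7

The brown triangle moved from (3.3, 2.8) to (7.0, 5.7), a distance of √(3.7² + 2.9²) ≈ 4.7.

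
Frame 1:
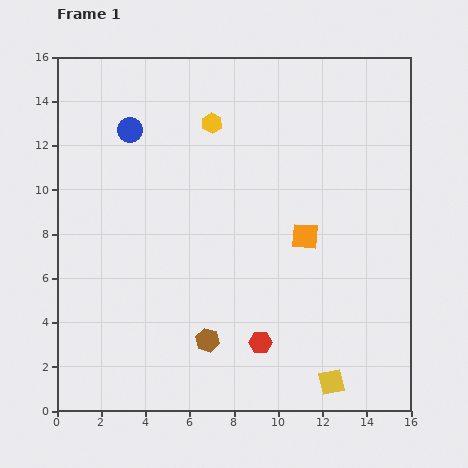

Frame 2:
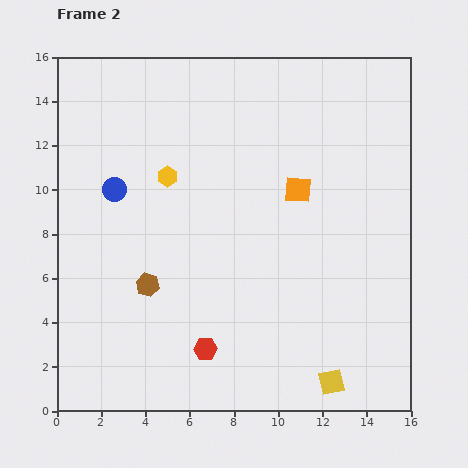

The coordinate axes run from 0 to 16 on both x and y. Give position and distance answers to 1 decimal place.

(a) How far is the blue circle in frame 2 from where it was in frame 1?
2.8

The blue circle moved from (3.3, 12.7) to (2.6, 10.0), a distance of √(0.7² + 2.7²) ≈ 2.8.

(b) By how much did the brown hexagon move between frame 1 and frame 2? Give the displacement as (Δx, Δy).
(-2.7, 2.5)

The brown hexagon was at (6.8, 3.2) in frame 1 and (4.1, 5.7) in frame 2.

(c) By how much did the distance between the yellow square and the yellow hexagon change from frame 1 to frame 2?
-1.0

Distance in frame 1: 12.9. Distance in frame 2: 11.9.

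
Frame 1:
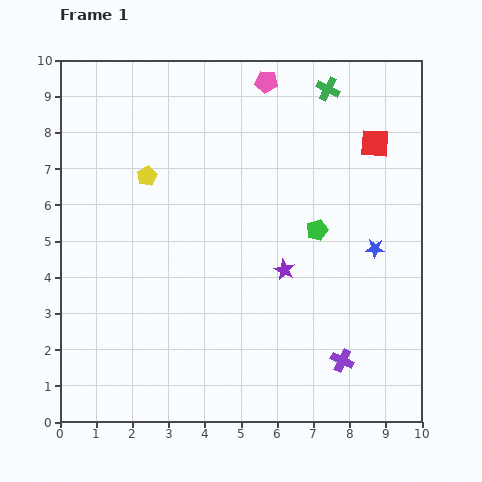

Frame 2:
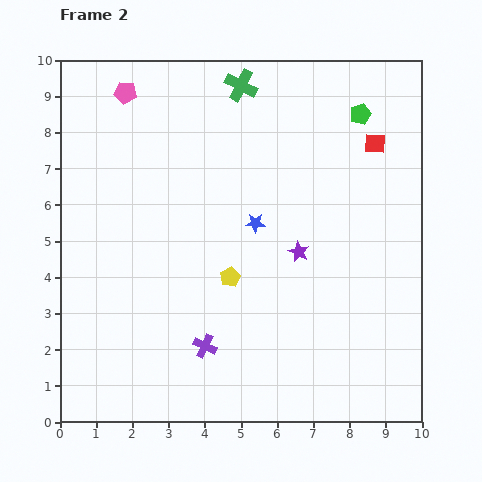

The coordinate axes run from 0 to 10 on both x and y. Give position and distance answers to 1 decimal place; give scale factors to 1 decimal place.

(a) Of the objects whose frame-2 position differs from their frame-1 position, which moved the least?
the purple star

(moved 0.6)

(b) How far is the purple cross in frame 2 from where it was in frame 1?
3.8

The purple cross moved from (7.8, 1.7) to (4.0, 2.1), a distance of √(3.8² + 0.4²) ≈ 3.8.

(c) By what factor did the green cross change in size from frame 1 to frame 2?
1.4×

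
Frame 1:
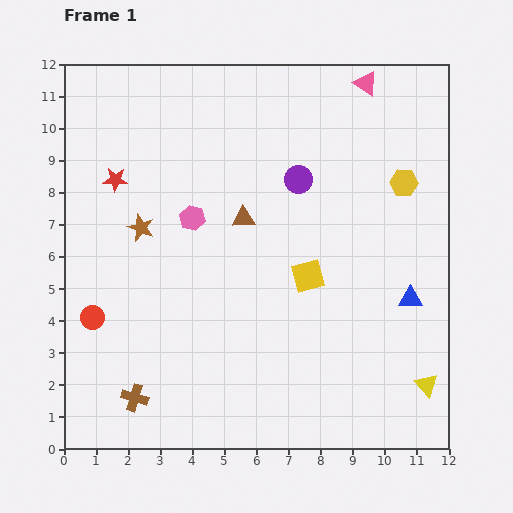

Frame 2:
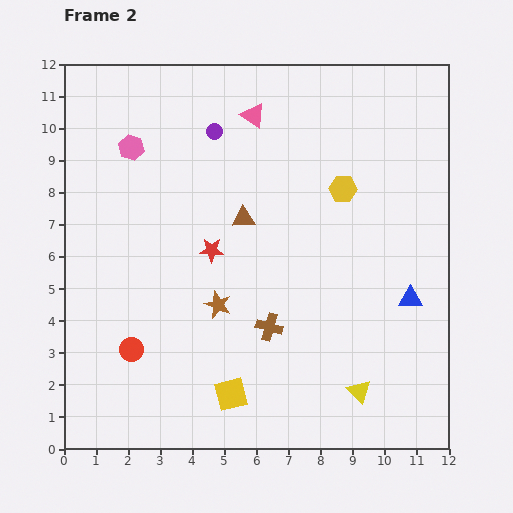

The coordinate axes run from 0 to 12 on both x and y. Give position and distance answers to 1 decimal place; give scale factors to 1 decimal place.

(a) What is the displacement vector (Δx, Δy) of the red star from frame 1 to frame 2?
(3.0, -2.2)

The red star was at (1.6, 8.4) in frame 1 and (4.6, 6.2) in frame 2.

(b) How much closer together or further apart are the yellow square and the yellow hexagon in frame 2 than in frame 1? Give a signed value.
+3.1

Distance in frame 1: 4.2. Distance in frame 2: 7.3.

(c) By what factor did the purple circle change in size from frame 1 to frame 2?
0.6×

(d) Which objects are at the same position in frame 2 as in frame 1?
the blue triangle, the brown triangle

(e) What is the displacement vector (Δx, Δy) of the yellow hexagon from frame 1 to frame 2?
(-1.9, -0.2)

The yellow hexagon was at (10.6, 8.3) in frame 1 and (8.7, 8.1) in frame 2.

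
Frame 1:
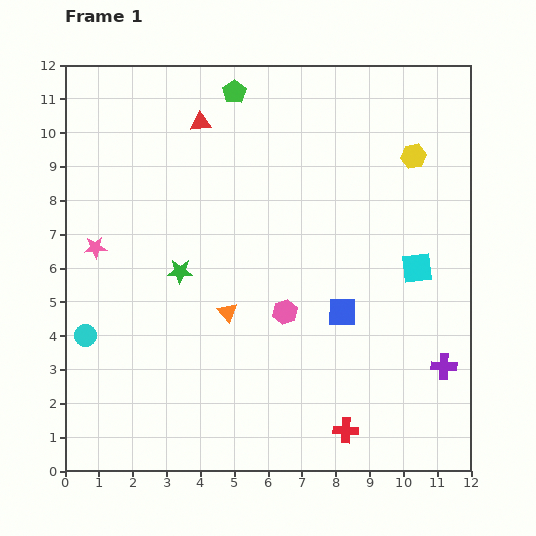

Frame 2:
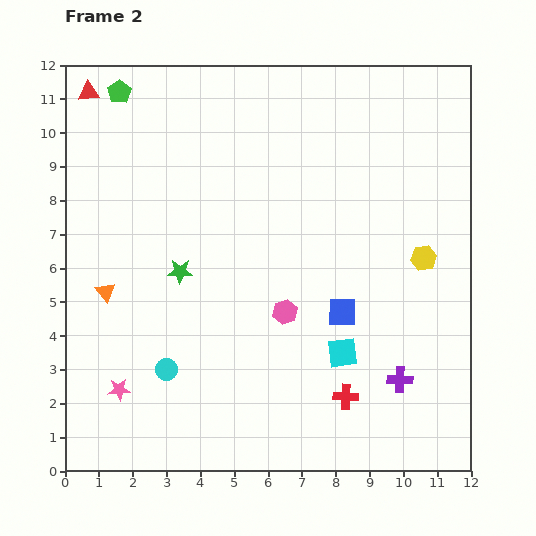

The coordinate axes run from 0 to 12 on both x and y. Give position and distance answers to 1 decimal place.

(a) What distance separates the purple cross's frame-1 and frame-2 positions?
1.4

The purple cross moved from (11.2, 3.1) to (9.9, 2.7), a distance of √(1.3² + 0.4²) ≈ 1.4.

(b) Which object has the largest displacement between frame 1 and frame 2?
the pink star

(moved 4.3; next 3.6)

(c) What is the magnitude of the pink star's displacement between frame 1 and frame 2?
4.3

The pink star moved from (0.9, 6.6) to (1.6, 2.4), a distance of √(0.7² + 4.2²) ≈ 4.3.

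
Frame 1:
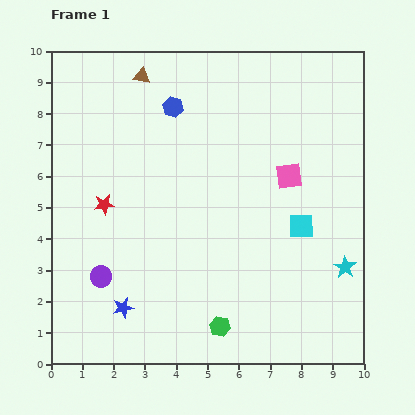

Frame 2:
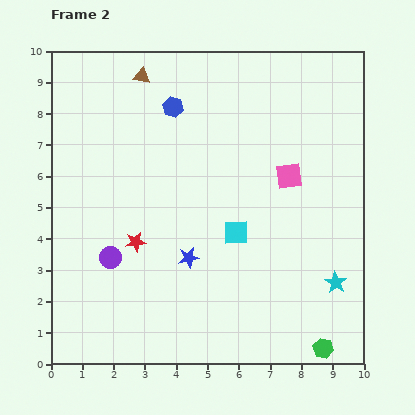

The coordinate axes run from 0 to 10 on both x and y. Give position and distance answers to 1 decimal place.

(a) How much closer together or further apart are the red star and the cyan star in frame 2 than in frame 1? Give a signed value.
-1.5

Distance in frame 1: 8.0. Distance in frame 2: 6.5.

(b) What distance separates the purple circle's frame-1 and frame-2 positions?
0.7

The purple circle moved from (1.6, 2.8) to (1.9, 3.4), a distance of √(0.3² + 0.6²) ≈ 0.7.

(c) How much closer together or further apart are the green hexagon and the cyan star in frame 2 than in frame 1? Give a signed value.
-2.3

Distance in frame 1: 4.4. Distance in frame 2: 2.1.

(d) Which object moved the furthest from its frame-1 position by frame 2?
the green hexagon

(moved 3.4; next 2.6)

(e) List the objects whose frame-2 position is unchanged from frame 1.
the pink square, the blue hexagon, the brown triangle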